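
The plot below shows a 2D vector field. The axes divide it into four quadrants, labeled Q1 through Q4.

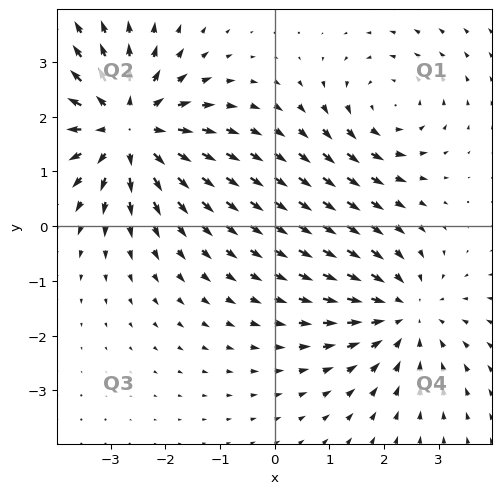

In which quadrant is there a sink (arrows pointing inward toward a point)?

The sink sits at approximately (2.4, -1.6), which lies in quadrant Q4. The divergence there is about -3, negative as expected for a sink.

Q4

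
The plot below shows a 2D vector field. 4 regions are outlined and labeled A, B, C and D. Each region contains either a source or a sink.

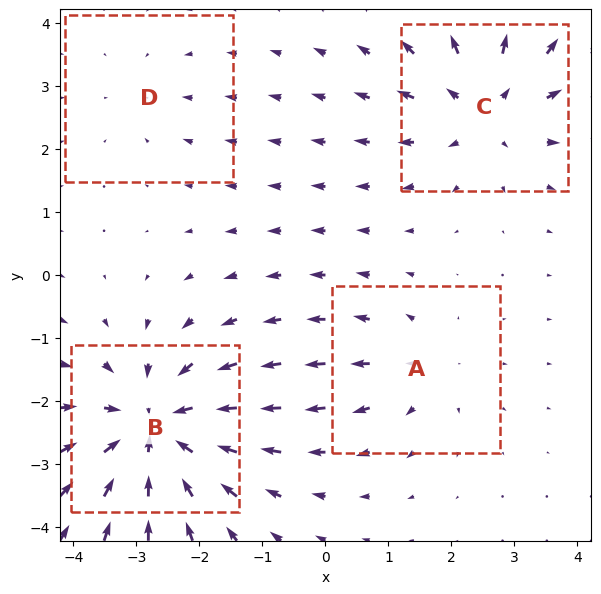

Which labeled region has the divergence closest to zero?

Divergence at each region's feature centre — A: about +3, B: about -6, C: about +5, D: about -2. Region D is closest to zero.

D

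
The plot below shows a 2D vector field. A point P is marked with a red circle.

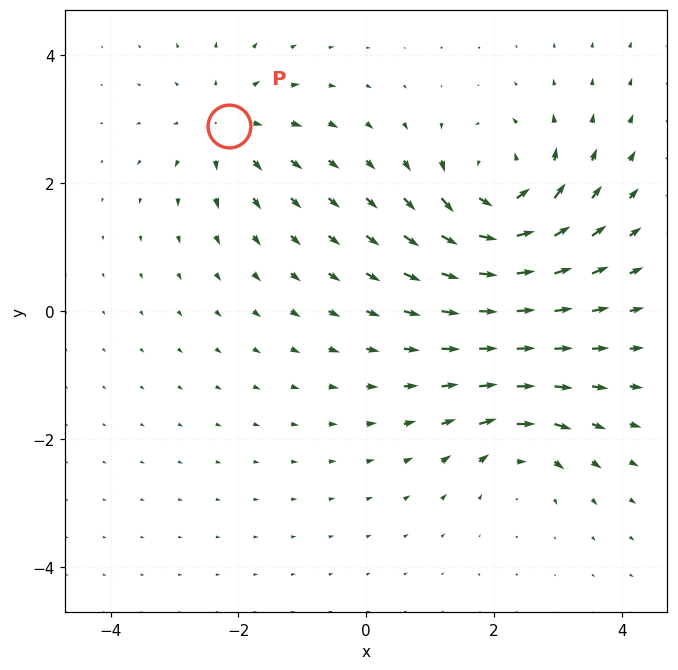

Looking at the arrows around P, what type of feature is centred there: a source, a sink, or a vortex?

source

At P (-2.2, 2.9) the arrows spread outward. Divergence about +4, curl ≈0 — positive divergence with near-zero curl is a source.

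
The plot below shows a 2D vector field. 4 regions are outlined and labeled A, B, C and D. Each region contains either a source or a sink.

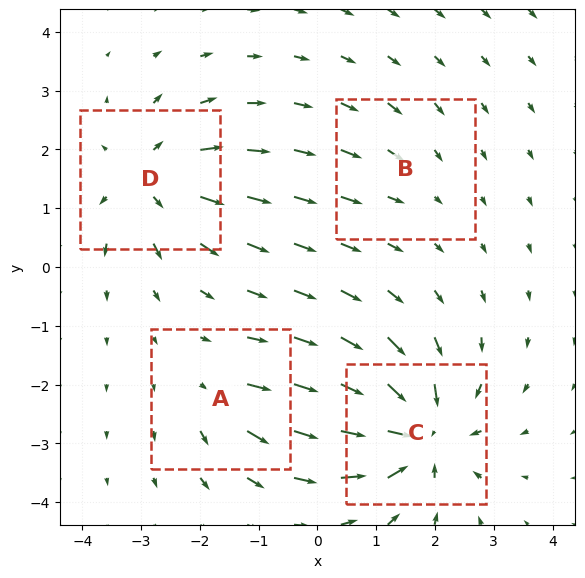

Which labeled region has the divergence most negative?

Divergence at each region's feature centre — A: about +4, B: about -2, C: about -8, D: about +6. Region C is most negative.

C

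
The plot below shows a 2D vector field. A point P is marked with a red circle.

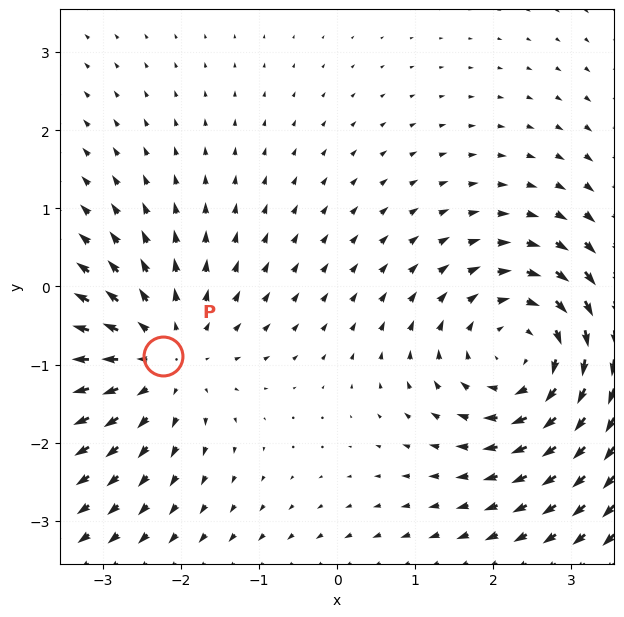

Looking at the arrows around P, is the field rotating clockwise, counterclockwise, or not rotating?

not rotating

Near P at (-2.2, -0.9) the arrows show no circulation. The curl there is ≈0.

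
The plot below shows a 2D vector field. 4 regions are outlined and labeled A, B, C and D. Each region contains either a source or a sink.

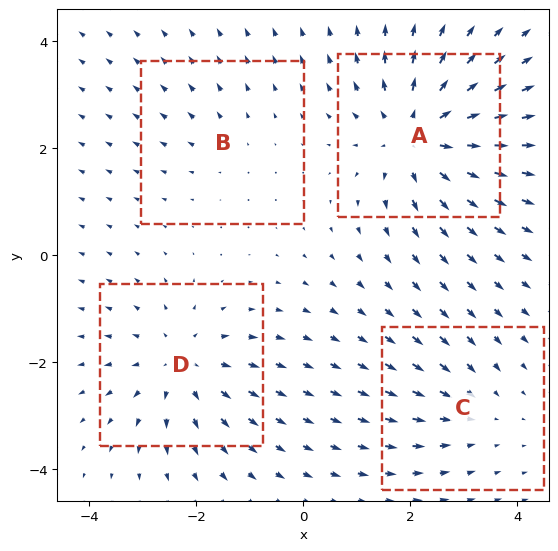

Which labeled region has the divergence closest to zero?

B

Divergence at each region's feature centre — A: about +7, B: about +2, C: about -3, D: about +5. Region B is closest to zero.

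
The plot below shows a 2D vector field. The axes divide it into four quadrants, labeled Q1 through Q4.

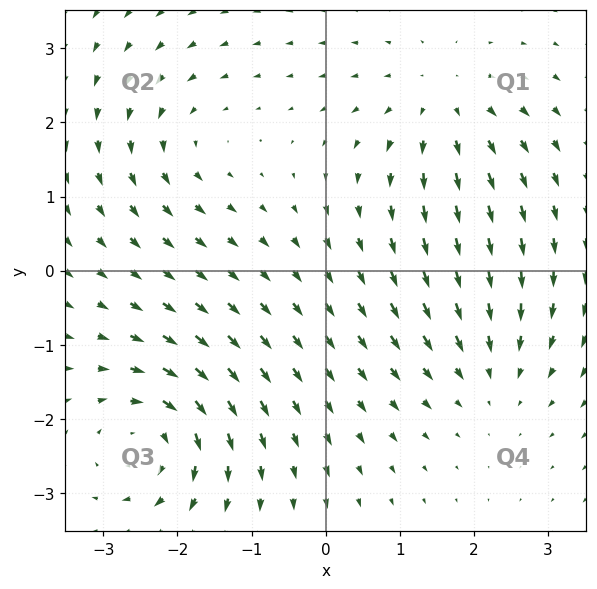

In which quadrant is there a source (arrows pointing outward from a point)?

Q1

The source sits at approximately (1.6, 2.3), which lies in quadrant Q1. The divergence there is about +3, positive as expected for a source.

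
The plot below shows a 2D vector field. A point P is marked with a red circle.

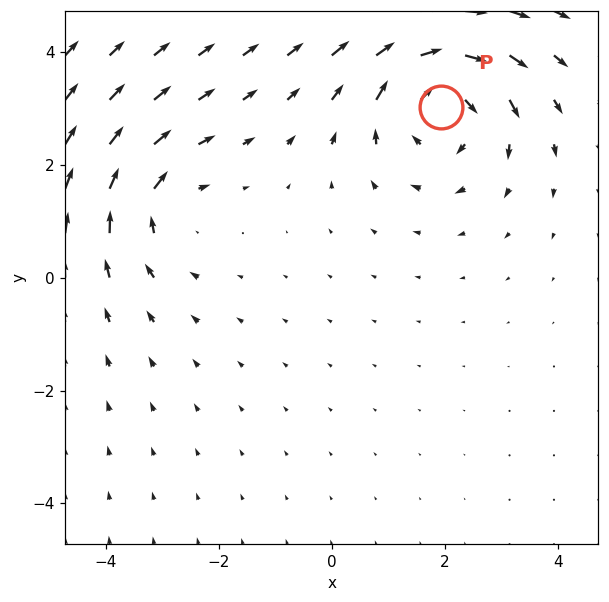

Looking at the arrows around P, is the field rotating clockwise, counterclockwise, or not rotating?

clockwise

Near P at (1.9, 3.0) the arrows circulate clockwise. The curl (z-component) there is about -5; negative curl means clockwise rotation.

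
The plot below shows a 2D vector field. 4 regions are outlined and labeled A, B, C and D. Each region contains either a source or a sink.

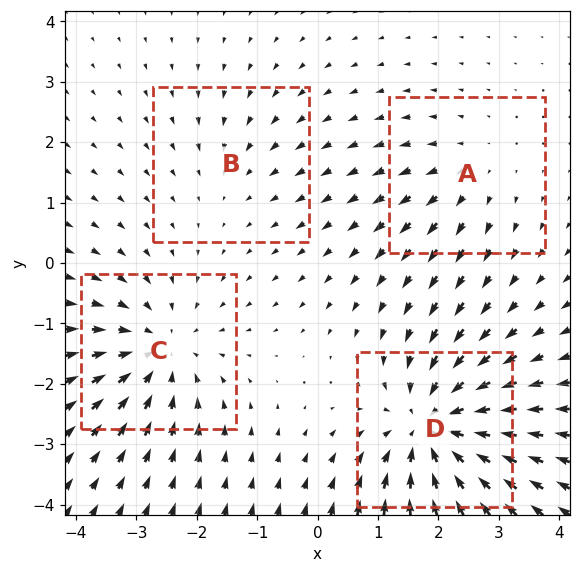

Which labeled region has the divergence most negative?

D

Divergence at each region's feature centre — A: about +3, B: about -2, C: about -5, D: about -6. Region D is most negative.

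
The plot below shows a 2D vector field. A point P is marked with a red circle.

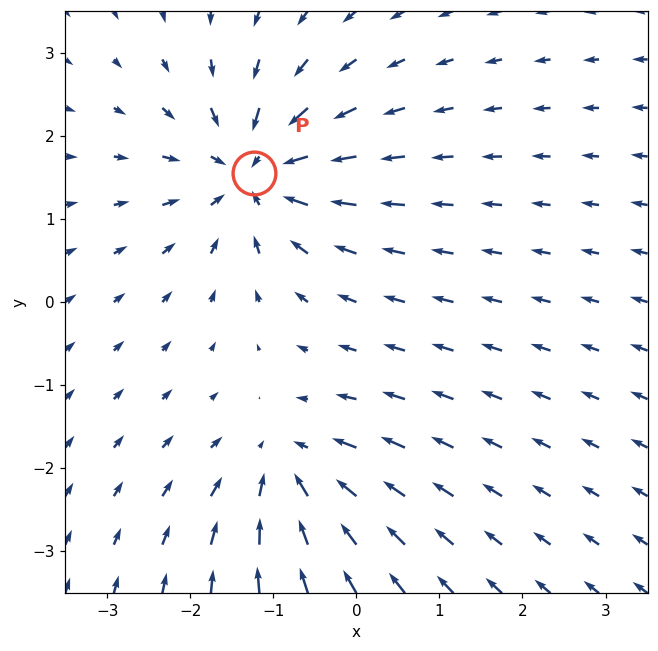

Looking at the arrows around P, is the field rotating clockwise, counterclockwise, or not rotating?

Near P at (-1.2, 1.6) the arrows show no circulation. The curl there is ≈0.

not rotating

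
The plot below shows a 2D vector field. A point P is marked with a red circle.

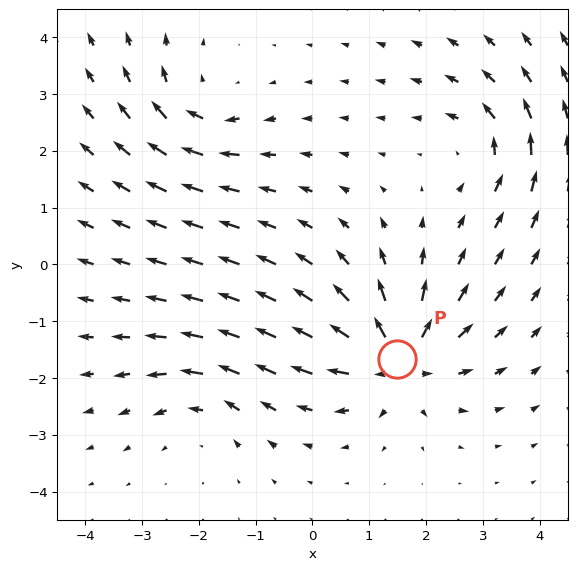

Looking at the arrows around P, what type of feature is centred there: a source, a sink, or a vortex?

At P (1.5, -1.7) the arrows spread outward. Divergence about +6, curl ≈0 — positive divergence with near-zero curl is a source.

source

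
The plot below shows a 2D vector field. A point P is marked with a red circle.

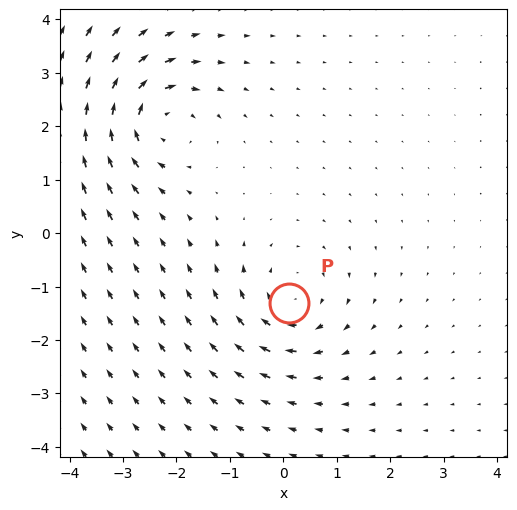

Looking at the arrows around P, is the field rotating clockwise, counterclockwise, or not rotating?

clockwise

Near P at (0.1, -1.3) the arrows circulate clockwise. The curl (z-component) there is about -3; negative curl means clockwise rotation.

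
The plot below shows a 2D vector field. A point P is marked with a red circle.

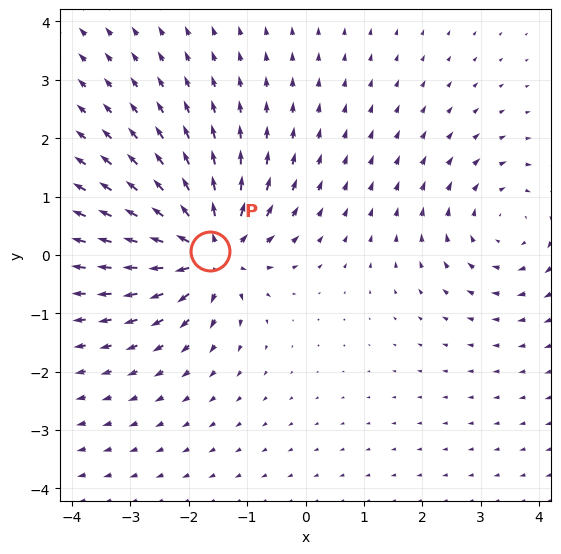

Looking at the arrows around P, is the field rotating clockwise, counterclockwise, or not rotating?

not rotating

Near P at (-1.6, 0.1) the arrows show no circulation. The curl there is ≈0.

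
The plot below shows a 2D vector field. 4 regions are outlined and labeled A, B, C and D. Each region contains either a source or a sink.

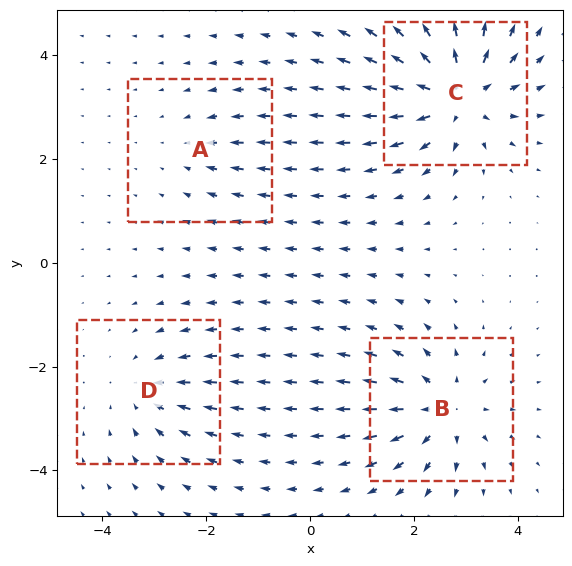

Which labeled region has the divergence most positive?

Divergence at each region's feature centre — A: about -2, B: about +5, C: about +7, D: about -4. Region C is most positive.

C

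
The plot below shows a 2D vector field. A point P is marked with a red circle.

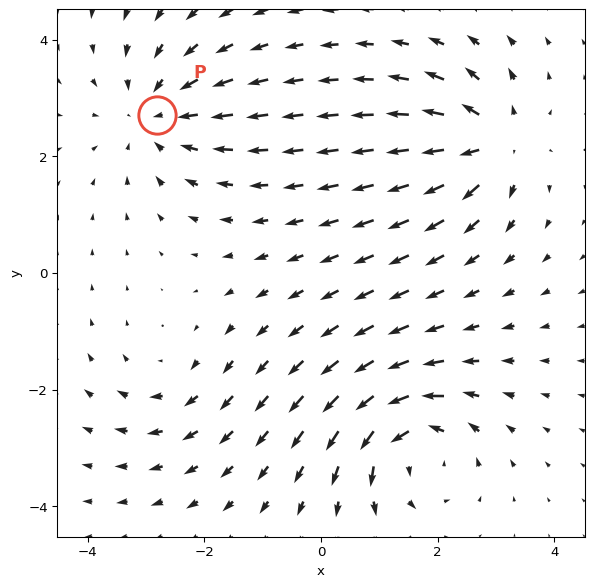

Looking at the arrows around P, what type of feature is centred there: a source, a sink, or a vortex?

sink

At P (-2.8, 2.7) the arrows converge inward. Divergence about -3, curl ≈0 — negative divergence with near-zero curl is a sink.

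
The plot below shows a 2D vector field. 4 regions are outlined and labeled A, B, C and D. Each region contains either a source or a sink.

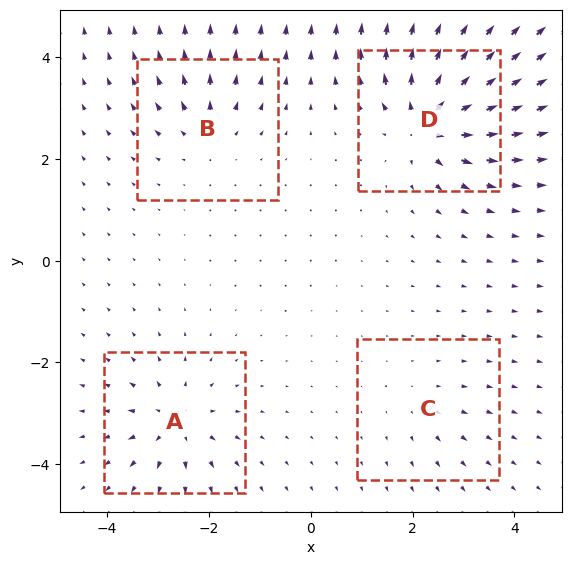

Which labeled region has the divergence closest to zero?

Divergence at each region's feature centre — A: about +6, B: about +4, C: about +2, D: about +9. Region C is closest to zero.

C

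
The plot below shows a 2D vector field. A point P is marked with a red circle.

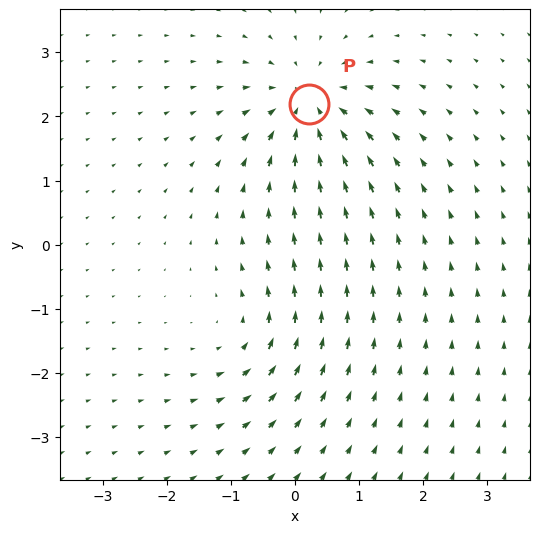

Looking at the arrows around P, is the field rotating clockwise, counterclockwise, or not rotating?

Near P at (0.2, 2.2) the arrows show no circulation. The curl there is ≈0.

not rotating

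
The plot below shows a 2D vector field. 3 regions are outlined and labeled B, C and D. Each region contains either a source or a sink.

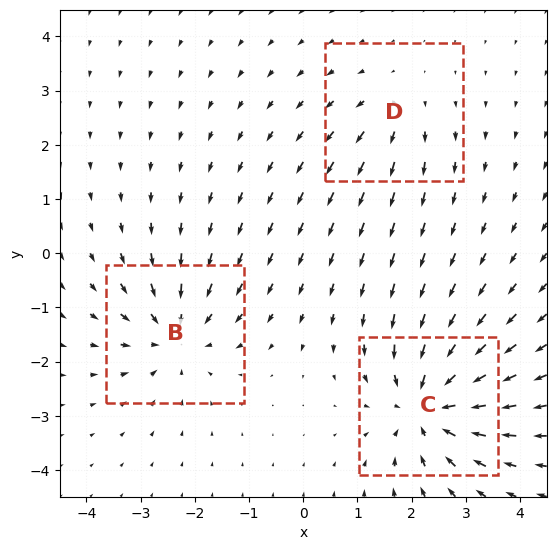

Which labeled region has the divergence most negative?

C

Divergence at each region's feature centre — B: about -4, C: about -5, D: about +2. Region C is most negative.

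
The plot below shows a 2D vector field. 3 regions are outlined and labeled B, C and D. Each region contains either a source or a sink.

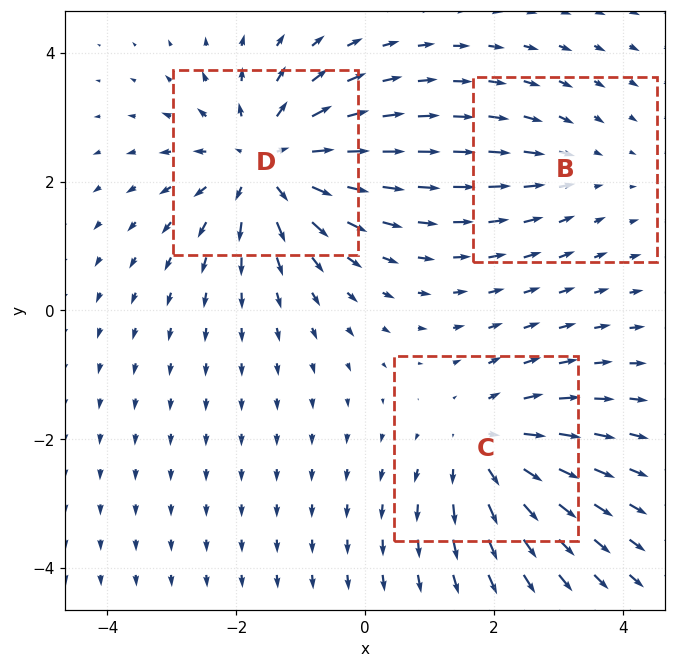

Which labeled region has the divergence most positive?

D

Divergence at each region's feature centre — B: about -2, C: about +3, D: about +5. Region D is most positive.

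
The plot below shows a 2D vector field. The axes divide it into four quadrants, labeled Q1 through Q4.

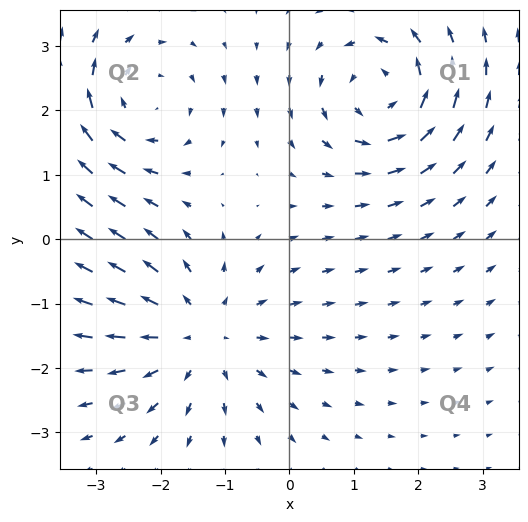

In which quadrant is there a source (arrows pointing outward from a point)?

Q3

The source sits at approximately (-1.4, -1.5), which lies in quadrant Q3. The divergence there is about +3, positive as expected for a source.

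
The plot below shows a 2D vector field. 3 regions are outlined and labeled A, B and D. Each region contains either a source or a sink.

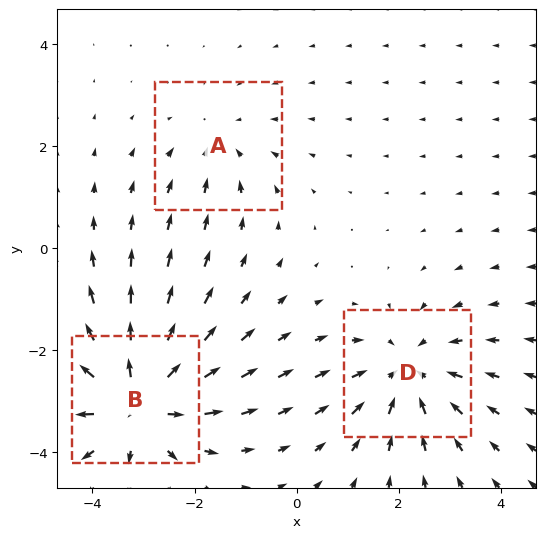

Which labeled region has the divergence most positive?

B

Divergence at each region's feature centre — A: about -2, B: about +4, D: about -3. Region B is most positive.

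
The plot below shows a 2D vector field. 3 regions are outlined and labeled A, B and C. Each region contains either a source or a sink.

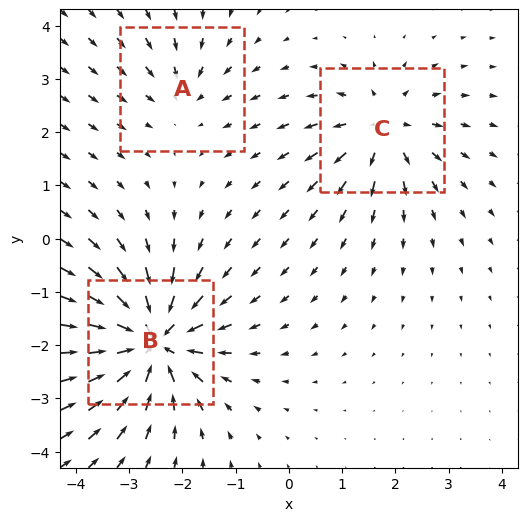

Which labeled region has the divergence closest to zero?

A

Divergence at each region's feature centre — A: about -2, B: about -6, C: about +4. Region A is closest to zero.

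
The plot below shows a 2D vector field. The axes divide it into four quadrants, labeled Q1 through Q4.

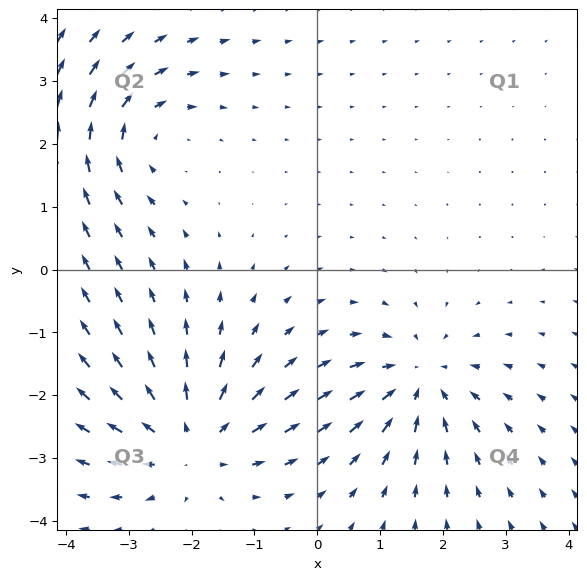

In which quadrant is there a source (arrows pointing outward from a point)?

The source sits at approximately (-2.0, -2.7), which lies in quadrant Q3. The divergence there is about +4, positive as expected for a source.

Q3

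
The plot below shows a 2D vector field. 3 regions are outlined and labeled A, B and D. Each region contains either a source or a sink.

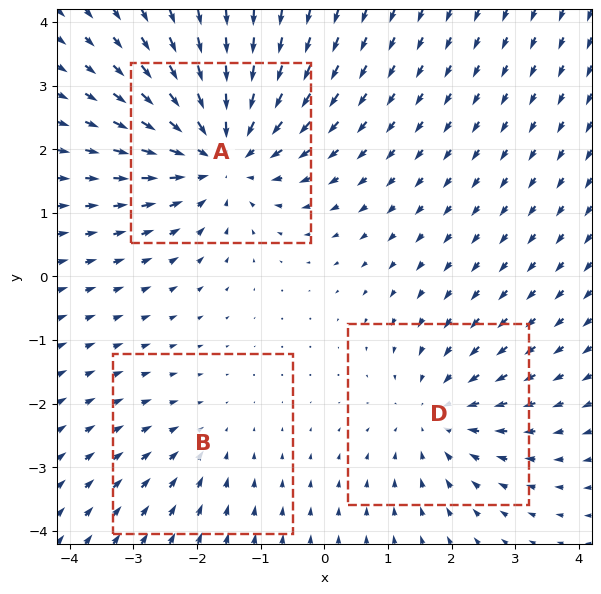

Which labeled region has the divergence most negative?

Divergence at each region's feature centre — A: about -5, B: about -2, D: about -3. Region A is most negative.

A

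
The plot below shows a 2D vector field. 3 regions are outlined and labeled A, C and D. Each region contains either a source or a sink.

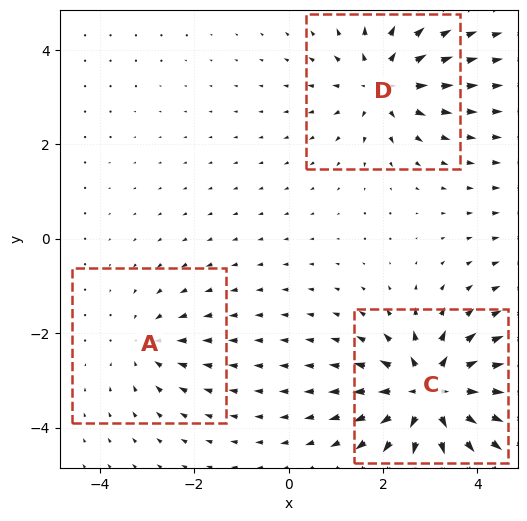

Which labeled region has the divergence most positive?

Divergence at each region's feature centre — A: about -2, C: about +5, D: about +4. Region C is most positive.

C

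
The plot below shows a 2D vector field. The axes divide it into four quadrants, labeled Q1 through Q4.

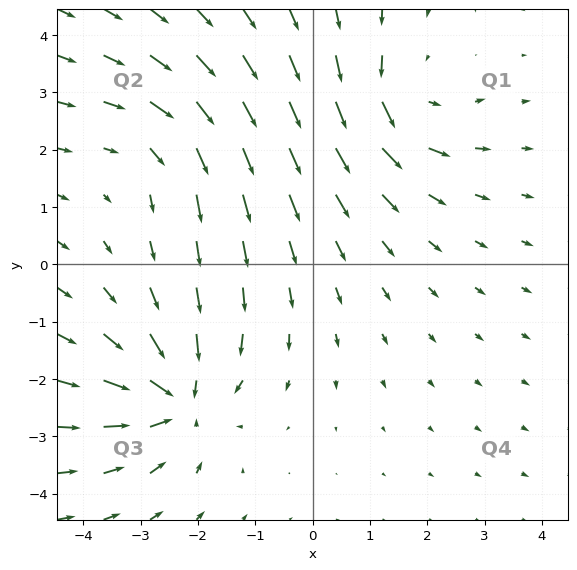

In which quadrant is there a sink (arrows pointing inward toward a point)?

The sink sits at approximately (-2.4, -2.3), which lies in quadrant Q3. The divergence there is about -4, negative as expected for a sink.

Q3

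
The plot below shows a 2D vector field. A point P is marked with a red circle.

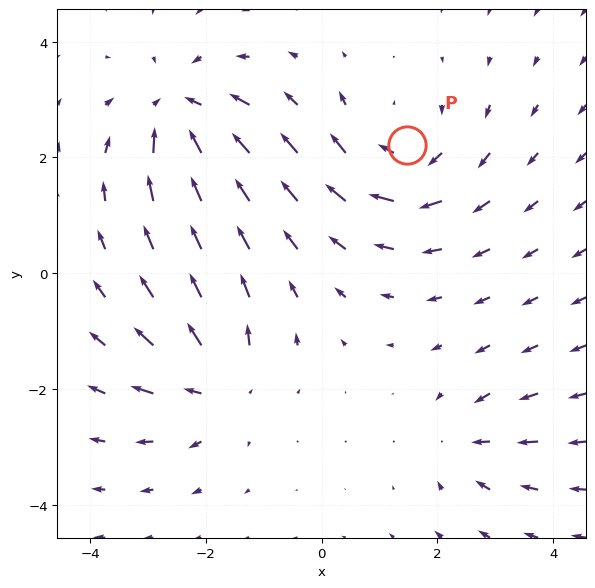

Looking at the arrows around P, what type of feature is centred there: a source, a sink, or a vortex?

vortex

At P (1.5, 2.2) the arrows circulate clockwise. Divergence ≈0, curl about -4 — near-zero divergence with nonzero curl is a vortex.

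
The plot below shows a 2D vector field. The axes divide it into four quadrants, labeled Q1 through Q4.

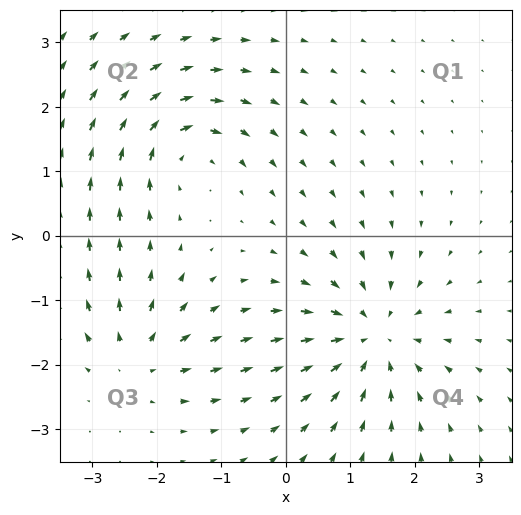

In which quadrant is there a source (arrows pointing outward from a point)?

The source sits at approximately (-2.3, -1.9), which lies in quadrant Q3. The divergence there is about +4, positive as expected for a source.

Q3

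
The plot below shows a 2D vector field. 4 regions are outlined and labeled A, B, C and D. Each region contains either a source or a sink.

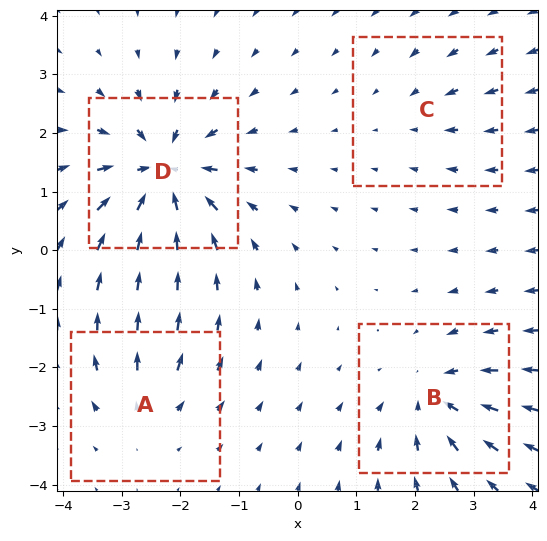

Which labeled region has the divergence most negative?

Divergence at each region's feature centre — A: about +4, B: about -5, C: about -2, D: about -8. Region D is most negative.

D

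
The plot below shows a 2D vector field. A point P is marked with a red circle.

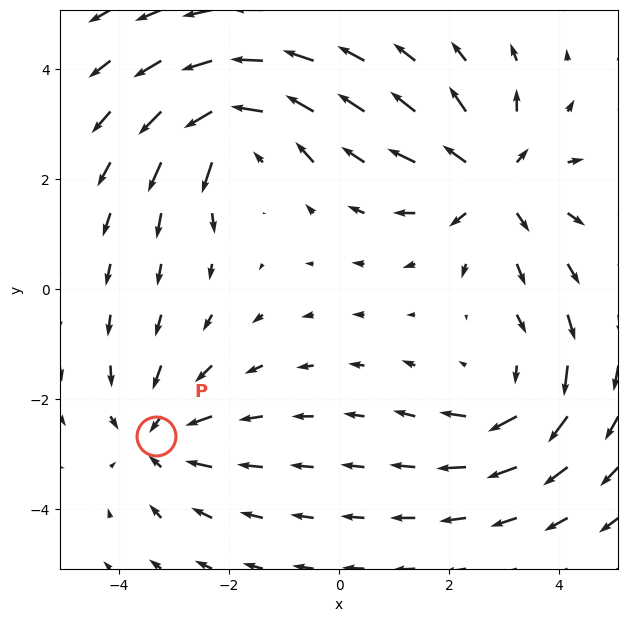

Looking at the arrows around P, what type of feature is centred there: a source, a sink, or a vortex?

At P (-3.3, -2.7) the arrows converge inward. Divergence about -3, curl ≈0 — negative divergence with near-zero curl is a sink.

sink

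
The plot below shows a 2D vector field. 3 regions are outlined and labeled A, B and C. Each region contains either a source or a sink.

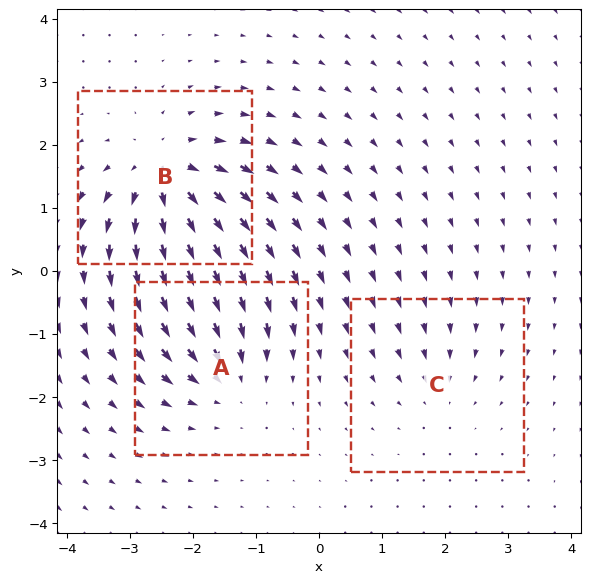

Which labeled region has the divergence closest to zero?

C

Divergence at each region's feature centre — A: about -4, B: about +5, C: about -2. Region C is closest to zero.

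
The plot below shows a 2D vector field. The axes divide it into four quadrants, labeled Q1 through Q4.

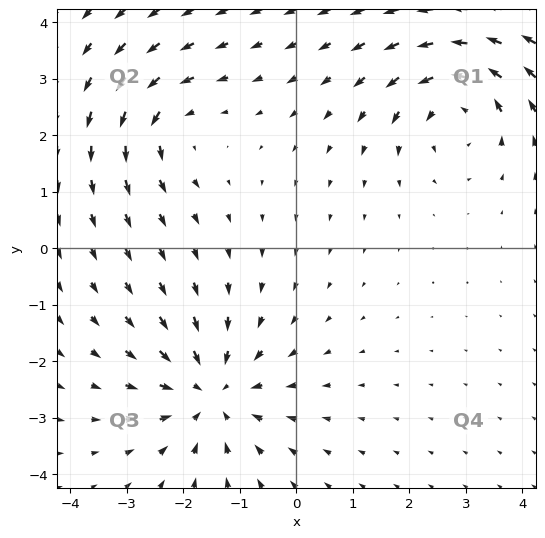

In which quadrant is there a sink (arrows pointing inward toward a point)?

The sink sits at approximately (-1.5, -2.6), which lies in quadrant Q3. The divergence there is about -4, negative as expected for a sink.

Q3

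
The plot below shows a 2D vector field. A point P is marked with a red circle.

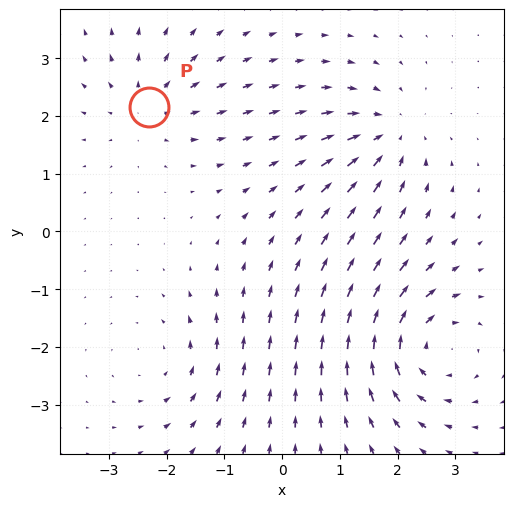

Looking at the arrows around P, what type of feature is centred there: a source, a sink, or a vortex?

At P (-2.3, 2.2) the arrows spread outward. Divergence about +4, curl ≈0 — positive divergence with near-zero curl is a source.

source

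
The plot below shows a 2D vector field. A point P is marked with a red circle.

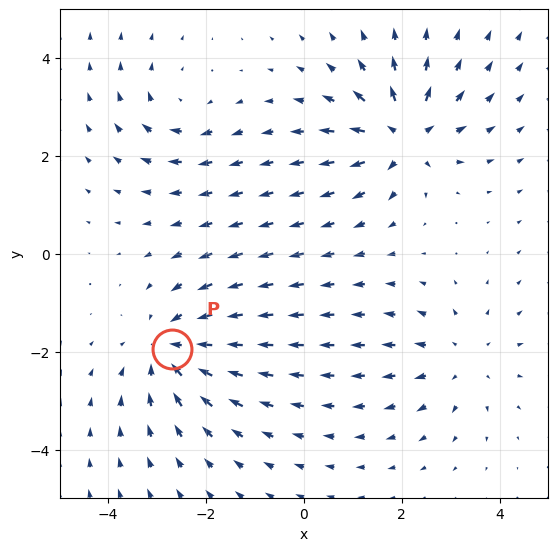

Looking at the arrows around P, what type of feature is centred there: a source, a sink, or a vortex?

sink

At P (-2.7, -1.9) the arrows converge inward. Divergence about -4, curl ≈0 — negative divergence with near-zero curl is a sink.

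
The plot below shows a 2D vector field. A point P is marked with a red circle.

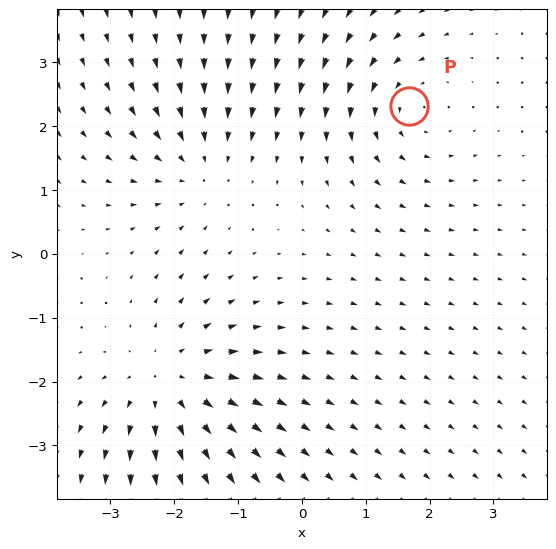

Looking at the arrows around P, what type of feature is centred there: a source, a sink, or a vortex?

vortex

At P (1.7, 2.3) the arrows circulate counterclockwise. Divergence ≈0, curl about +3 — near-zero divergence with nonzero curl is a vortex.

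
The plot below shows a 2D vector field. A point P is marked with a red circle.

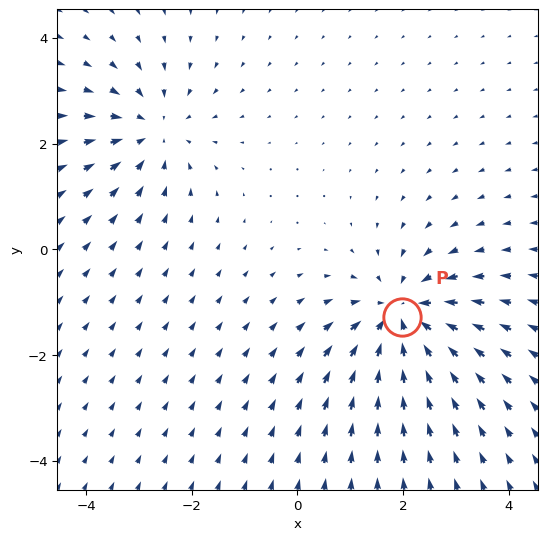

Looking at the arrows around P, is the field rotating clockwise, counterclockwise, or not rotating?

Near P at (2.0, -1.3) the arrows show no circulation. The curl there is ≈0.

not rotating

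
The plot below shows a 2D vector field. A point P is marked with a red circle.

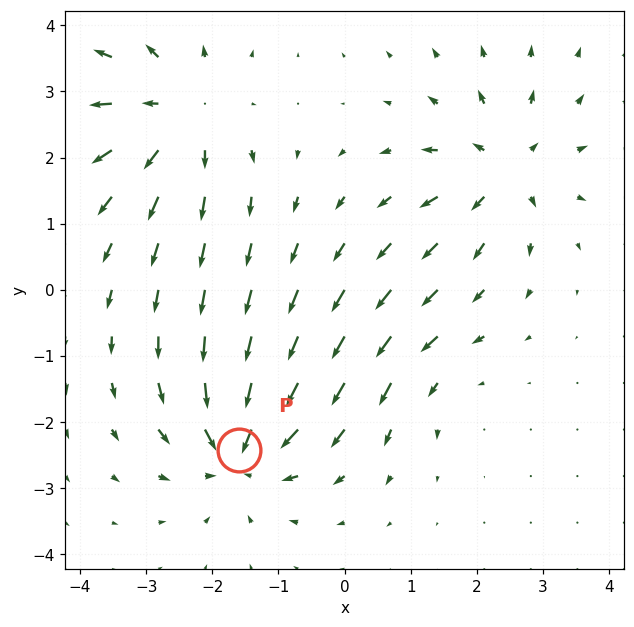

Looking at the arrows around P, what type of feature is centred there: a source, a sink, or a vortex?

sink

At P (-1.6, -2.4) the arrows converge inward. Divergence about -6, curl ≈0 — negative divergence with near-zero curl is a sink.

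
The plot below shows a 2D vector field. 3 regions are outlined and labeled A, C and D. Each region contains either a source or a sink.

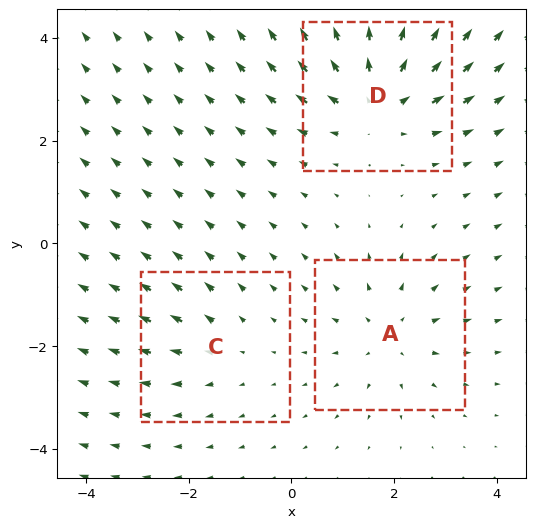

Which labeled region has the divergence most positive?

D

Divergence at each region's feature centre — A: about +3, C: about +2, D: about +5. Region D is most positive.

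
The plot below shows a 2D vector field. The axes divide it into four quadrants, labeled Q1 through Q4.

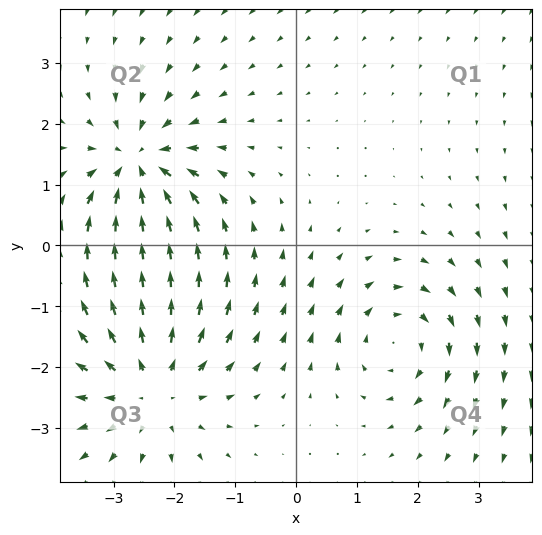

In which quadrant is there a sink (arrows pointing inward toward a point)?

Q2

The sink sits at approximately (-2.6, 1.3), which lies in quadrant Q2. The divergence there is about -6, negative as expected for a sink.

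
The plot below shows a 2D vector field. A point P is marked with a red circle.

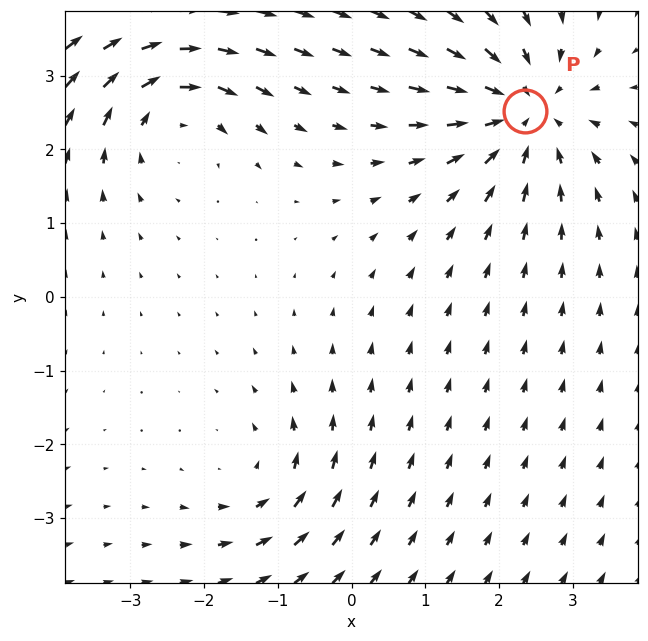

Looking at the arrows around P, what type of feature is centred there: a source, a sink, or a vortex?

sink

At P (2.4, 2.5) the arrows converge inward. Divergence about -5, curl ≈0 — negative divergence with near-zero curl is a sink.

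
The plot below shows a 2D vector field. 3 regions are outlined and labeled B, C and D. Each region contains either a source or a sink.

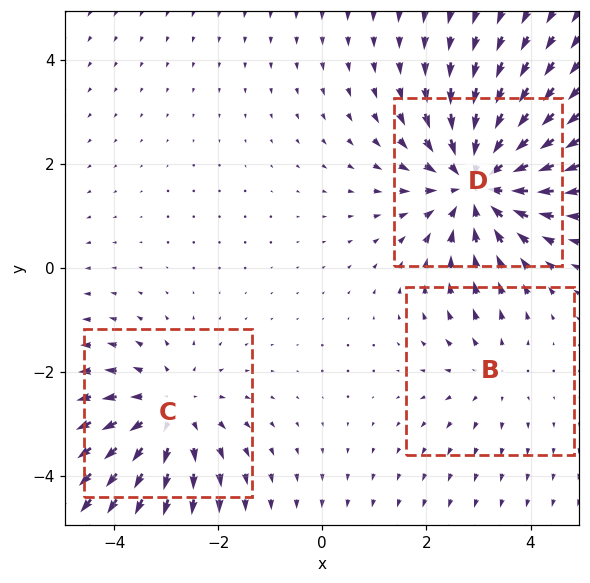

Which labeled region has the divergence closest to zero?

Divergence at each region's feature centre — B: about +2, C: about +3, D: about -4. Region B is closest to zero.

B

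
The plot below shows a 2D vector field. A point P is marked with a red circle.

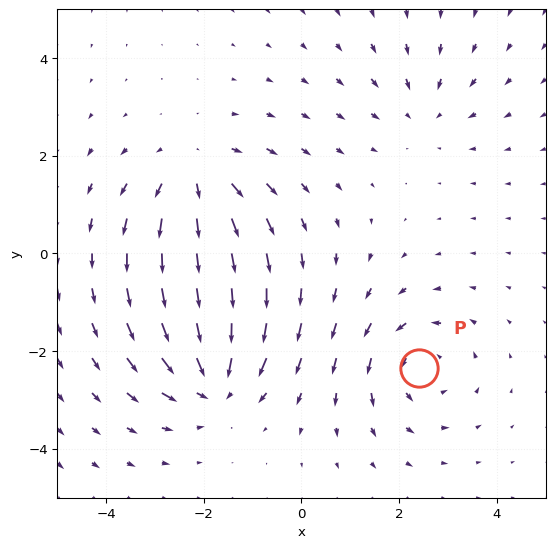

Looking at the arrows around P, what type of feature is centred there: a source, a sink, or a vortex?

At P (2.4, -2.3) the arrows circulate counterclockwise. Divergence ≈0, curl about +4 — near-zero divergence with nonzero curl is a vortex.

vortex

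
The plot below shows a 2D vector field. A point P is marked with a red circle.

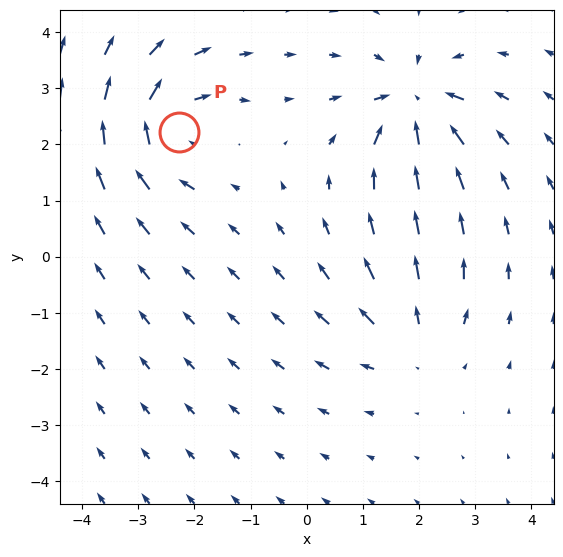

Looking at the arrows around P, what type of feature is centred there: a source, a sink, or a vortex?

vortex

At P (-2.3, 2.2) the arrows circulate clockwise. Divergence ≈0, curl about -5 — near-zero divergence with nonzero curl is a vortex.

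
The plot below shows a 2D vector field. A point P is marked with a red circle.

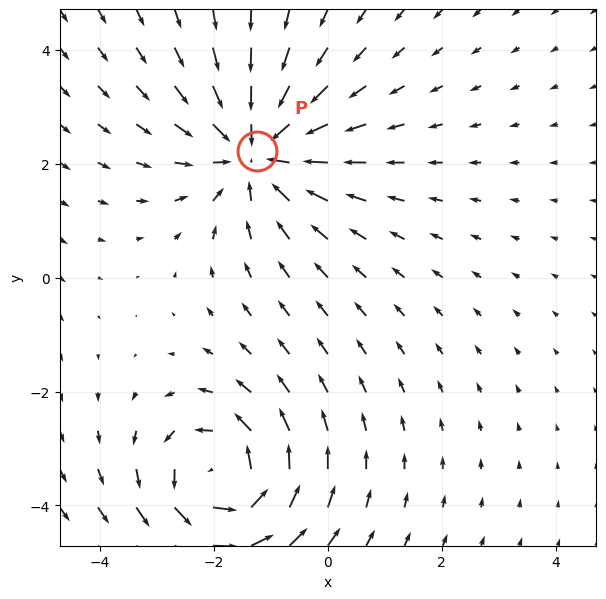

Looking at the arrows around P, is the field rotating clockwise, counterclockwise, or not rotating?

Near P at (-1.3, 2.2) the arrows show no circulation. The curl there is ≈0.

not rotating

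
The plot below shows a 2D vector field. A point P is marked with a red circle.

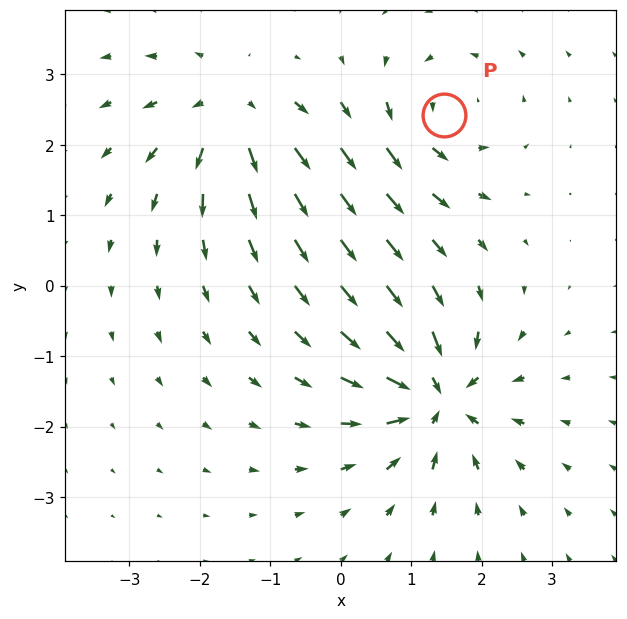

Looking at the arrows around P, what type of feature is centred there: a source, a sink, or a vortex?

At P (1.5, 2.4) the arrows circulate counterclockwise. Divergence ≈0, curl about +4 — near-zero divergence with nonzero curl is a vortex.

vortex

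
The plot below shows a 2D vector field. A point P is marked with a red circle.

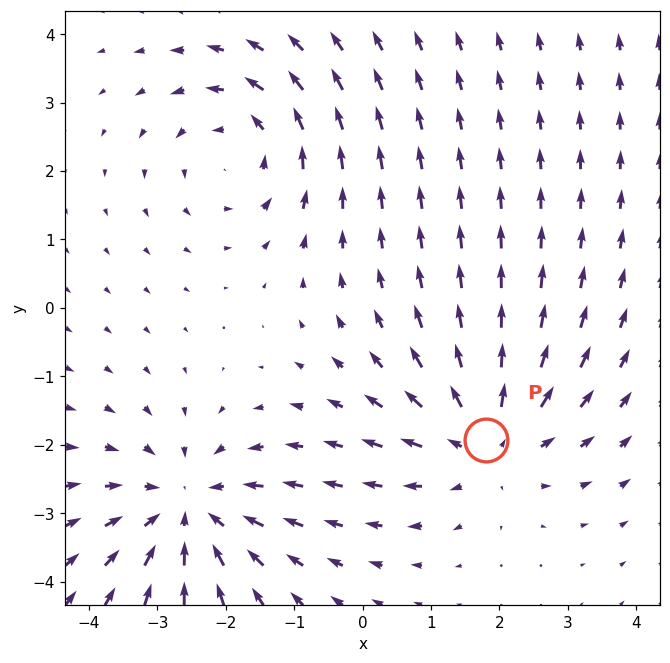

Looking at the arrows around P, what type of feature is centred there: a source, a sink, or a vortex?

source

At P (1.8, -1.9) the arrows spread outward. Divergence about +4, curl ≈0 — positive divergence with near-zero curl is a source.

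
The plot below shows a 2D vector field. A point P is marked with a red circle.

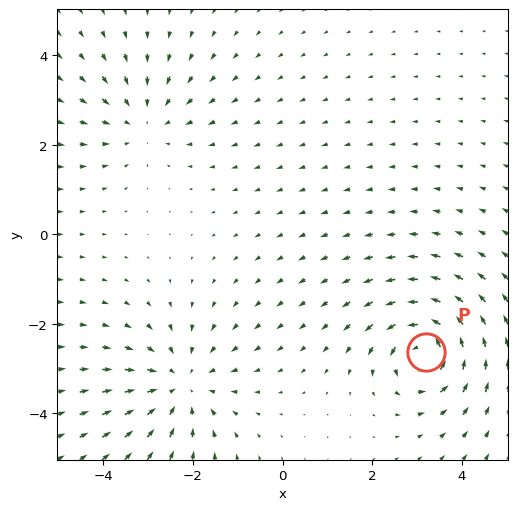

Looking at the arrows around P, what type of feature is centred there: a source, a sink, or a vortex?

vortex

At P (3.2, -2.6) the arrows circulate counterclockwise. Divergence ≈0, curl about +7 — near-zero divergence with nonzero curl is a vortex.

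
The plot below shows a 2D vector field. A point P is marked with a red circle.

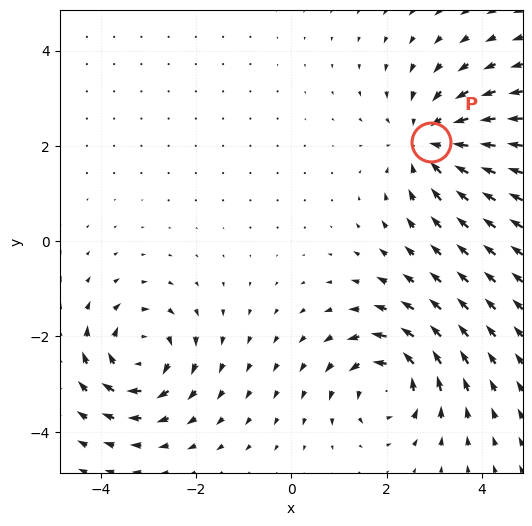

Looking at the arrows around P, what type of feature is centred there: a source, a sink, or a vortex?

sink

At P (2.9, 2.1) the arrows converge inward. Divergence about -3, curl ≈0 — negative divergence with near-zero curl is a sink.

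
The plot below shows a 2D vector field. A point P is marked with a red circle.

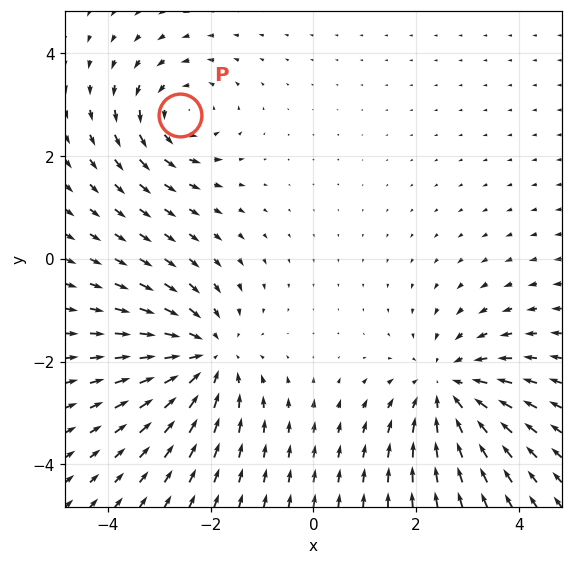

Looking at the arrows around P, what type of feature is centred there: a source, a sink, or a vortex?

At P (-2.6, 2.8) the arrows circulate counterclockwise. Divergence ≈0, curl about +4 — near-zero divergence with nonzero curl is a vortex.

vortex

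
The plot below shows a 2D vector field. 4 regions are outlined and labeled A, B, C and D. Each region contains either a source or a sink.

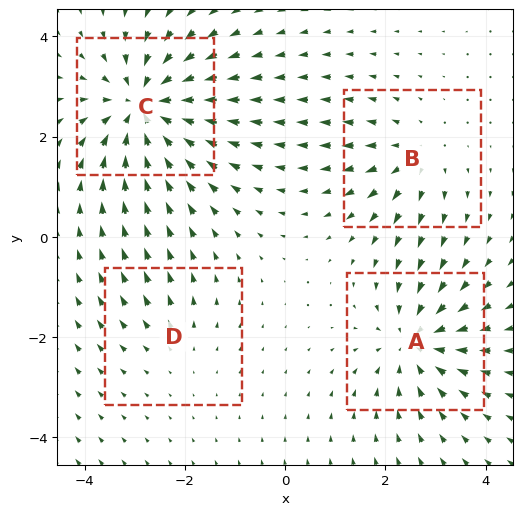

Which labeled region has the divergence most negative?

C

Divergence at each region's feature centre — A: about -5, B: about +3, C: about -7, D: about +2. Region C is most negative.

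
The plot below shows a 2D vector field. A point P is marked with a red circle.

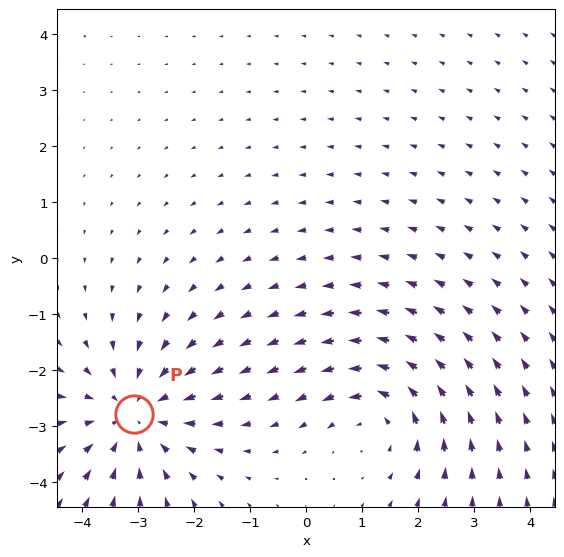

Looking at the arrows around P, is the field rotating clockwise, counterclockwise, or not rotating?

Near P at (-3.1, -2.8) the arrows show no circulation. The curl there is ≈0.

not rotating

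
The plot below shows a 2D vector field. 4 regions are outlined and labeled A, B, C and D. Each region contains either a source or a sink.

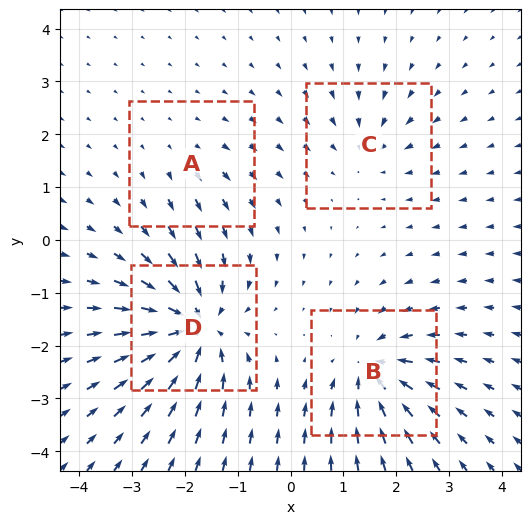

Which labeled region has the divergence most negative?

D

Divergence at each region's feature centre — A: about +2, B: about -7, C: about -4, D: about -9. Region D is most negative.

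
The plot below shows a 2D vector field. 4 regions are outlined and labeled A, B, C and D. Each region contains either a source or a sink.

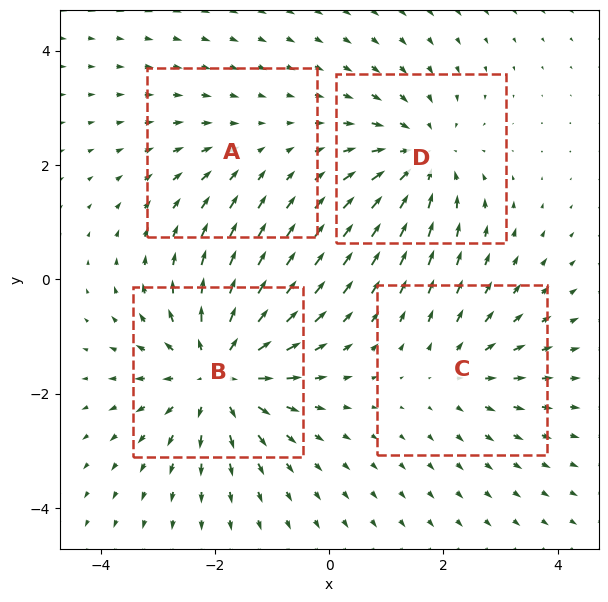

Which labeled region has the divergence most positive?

Divergence at each region's feature centre — A: about -2, B: about +6, C: about +3, D: about -4. Region B is most positive.

B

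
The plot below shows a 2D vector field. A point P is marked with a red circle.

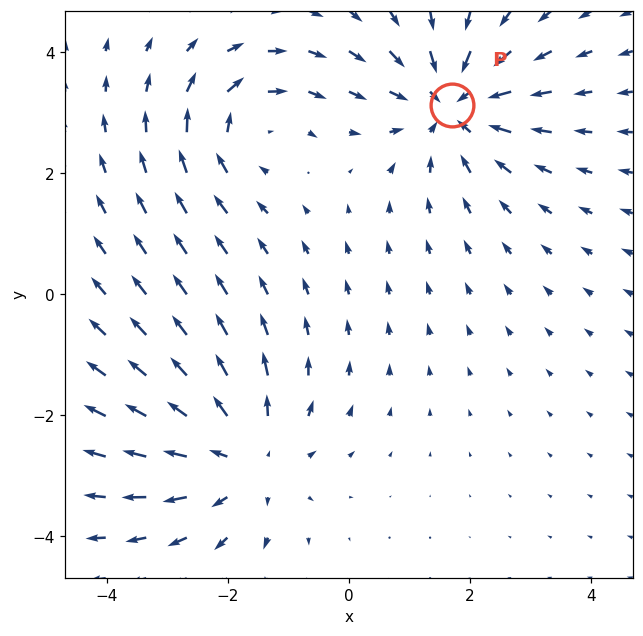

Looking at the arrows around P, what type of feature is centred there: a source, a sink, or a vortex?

At P (1.7, 3.1) the arrows converge inward. Divergence about -5, curl ≈0 — negative divergence with near-zero curl is a sink.

sink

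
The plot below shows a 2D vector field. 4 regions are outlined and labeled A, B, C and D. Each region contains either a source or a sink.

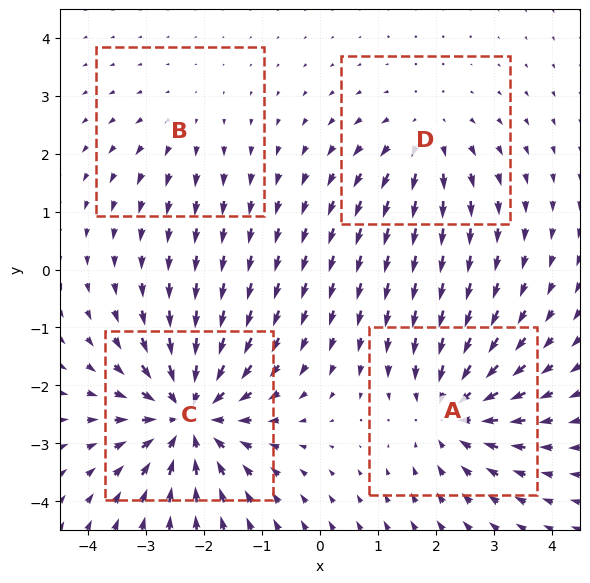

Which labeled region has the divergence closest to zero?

Divergence at each region's feature centre — A: about -5, B: about +2, C: about -7, D: about +3. Region B is closest to zero.

B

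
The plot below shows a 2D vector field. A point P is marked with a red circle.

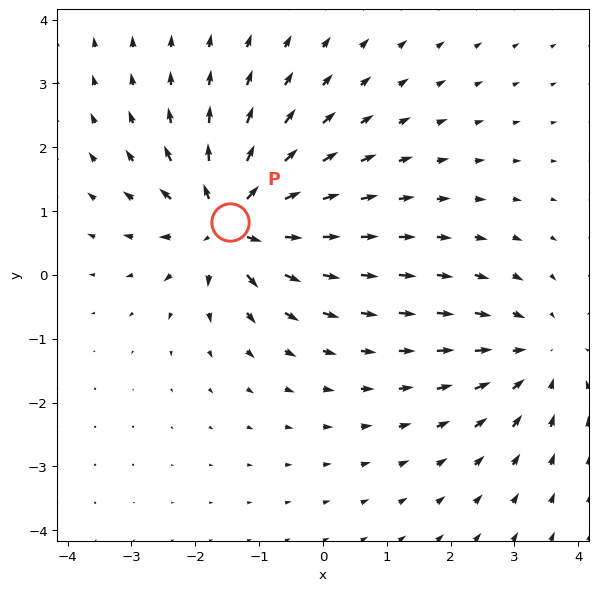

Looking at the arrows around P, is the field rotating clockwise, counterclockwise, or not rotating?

not rotating

Near P at (-1.5, 0.8) the arrows show no circulation. The curl there is ≈0.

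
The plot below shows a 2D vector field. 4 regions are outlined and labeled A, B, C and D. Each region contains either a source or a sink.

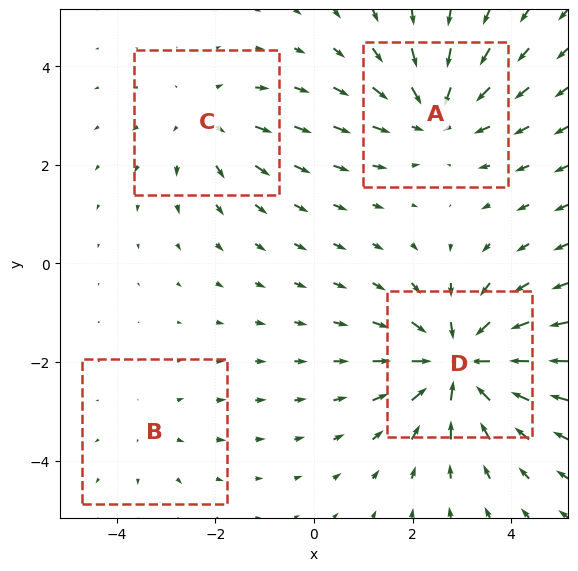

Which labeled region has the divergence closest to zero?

B

Divergence at each region's feature centre — A: about -4, B: about +2, C: about +3, D: about -6. Region B is closest to zero.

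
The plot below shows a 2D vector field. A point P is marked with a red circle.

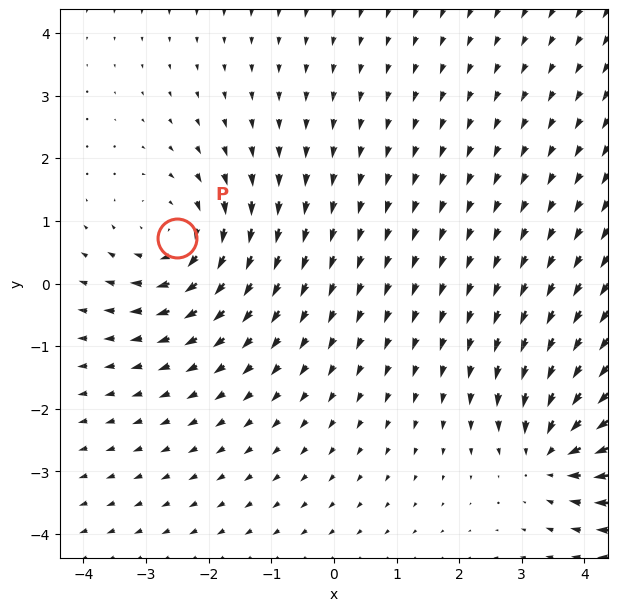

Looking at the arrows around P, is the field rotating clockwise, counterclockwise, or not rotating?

clockwise

Near P at (-2.5, 0.7) the arrows circulate clockwise. The curl (z-component) there is about -3; negative curl means clockwise rotation.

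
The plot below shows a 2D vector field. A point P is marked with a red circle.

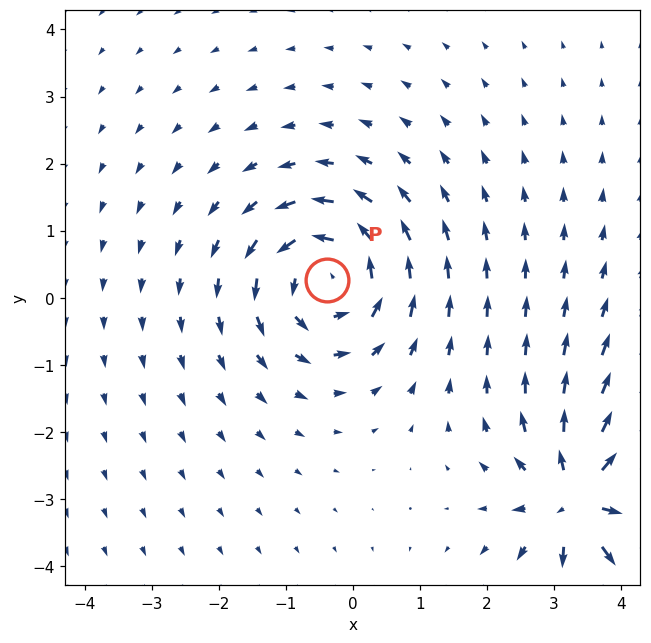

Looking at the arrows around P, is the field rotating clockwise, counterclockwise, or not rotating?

counterclockwise

Near P at (-0.4, 0.3) the arrows circulate counterclockwise. The curl (z-component) there is about +6; positive curl means counterclockwise rotation.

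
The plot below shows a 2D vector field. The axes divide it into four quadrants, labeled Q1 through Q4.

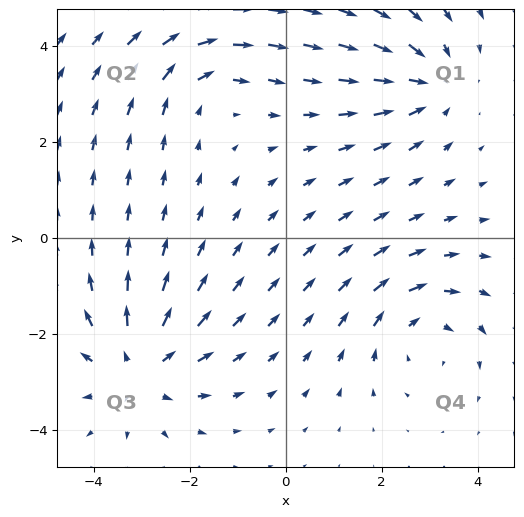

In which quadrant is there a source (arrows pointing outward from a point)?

Q3

The source sits at approximately (-3.1, -2.7), which lies in quadrant Q3. The divergence there is about +4, positive as expected for a source.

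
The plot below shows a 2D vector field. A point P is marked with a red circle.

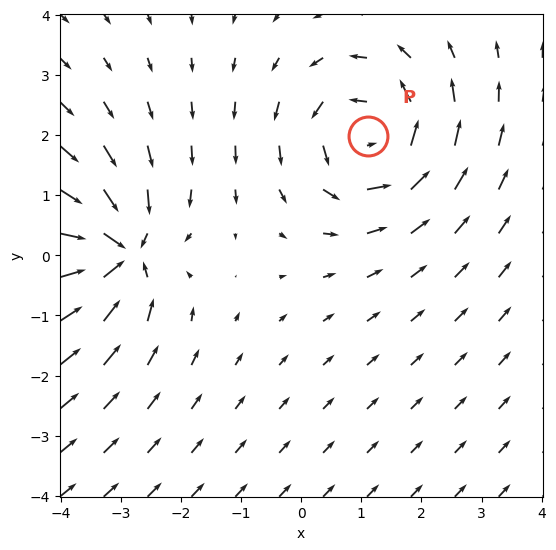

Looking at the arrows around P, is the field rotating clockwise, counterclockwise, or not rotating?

Near P at (1.1, 2.0) the arrows circulate counterclockwise. The curl (z-component) there is about +5; positive curl means counterclockwise rotation.

counterclockwise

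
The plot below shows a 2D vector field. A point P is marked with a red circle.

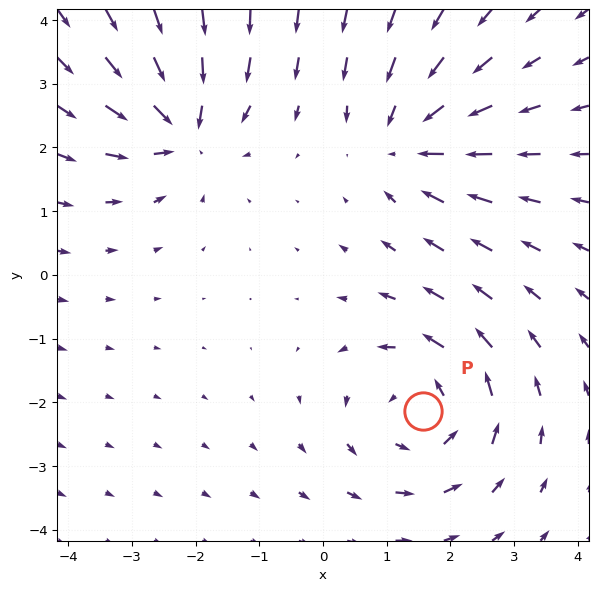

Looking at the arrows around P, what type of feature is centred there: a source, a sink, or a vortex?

At P (1.6, -2.1) the arrows circulate counterclockwise. Divergence ≈0, curl about +4 — near-zero divergence with nonzero curl is a vortex.

vortex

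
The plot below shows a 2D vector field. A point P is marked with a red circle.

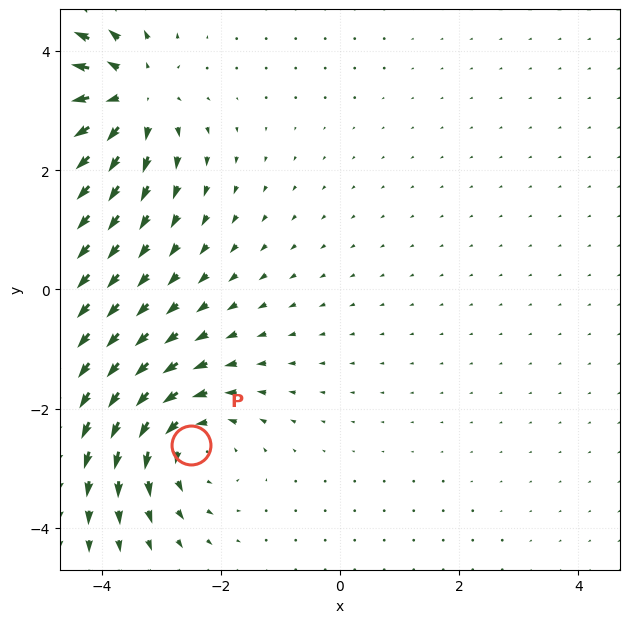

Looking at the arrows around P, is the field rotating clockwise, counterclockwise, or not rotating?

Near P at (-2.5, -2.6) the arrows circulate counterclockwise. The curl (z-component) there is about +3; positive curl means counterclockwise rotation.

counterclockwise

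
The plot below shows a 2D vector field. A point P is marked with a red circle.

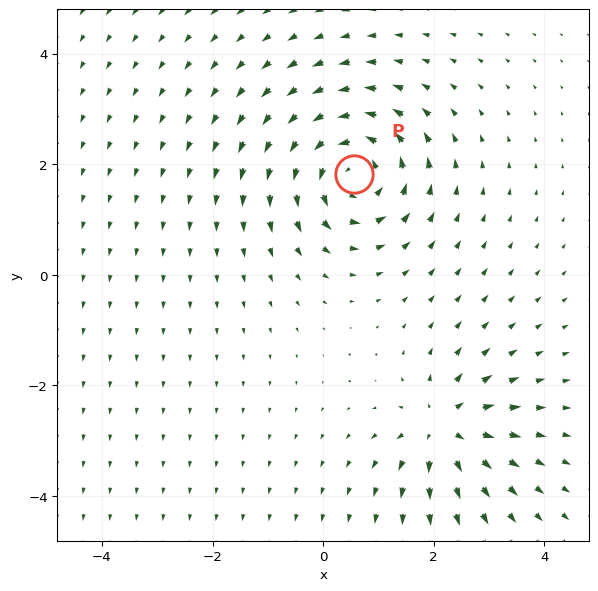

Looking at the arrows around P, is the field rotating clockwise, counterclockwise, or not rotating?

counterclockwise

Near P at (0.6, 1.8) the arrows circulate counterclockwise. The curl (z-component) there is about +5; positive curl means counterclockwise rotation.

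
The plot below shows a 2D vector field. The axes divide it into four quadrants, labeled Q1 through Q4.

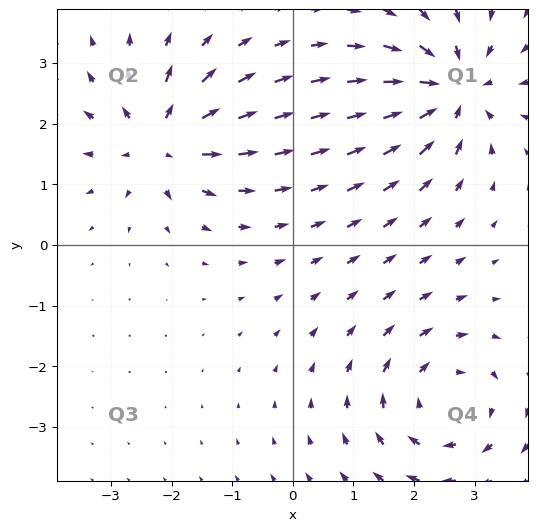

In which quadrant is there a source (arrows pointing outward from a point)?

The source sits at approximately (-2.2, 1.7), which lies in quadrant Q2. The divergence there is about +4, positive as expected for a source.

Q2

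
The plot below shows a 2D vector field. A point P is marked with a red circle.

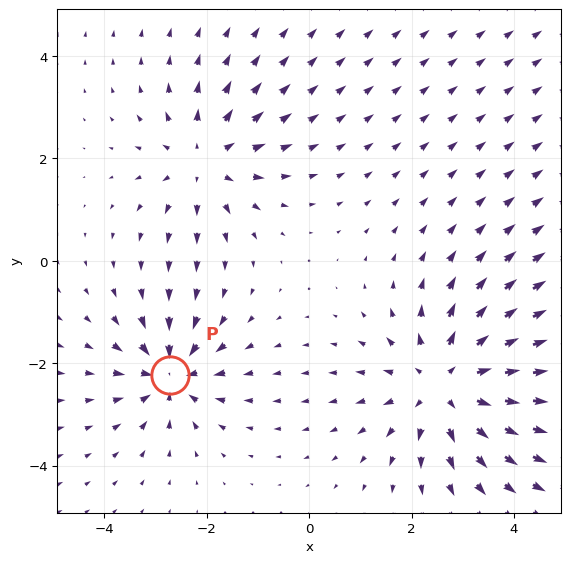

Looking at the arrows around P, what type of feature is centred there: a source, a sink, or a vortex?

sink

At P (-2.7, -2.2) the arrows converge inward. Divergence about -4, curl ≈0 — negative divergence with near-zero curl is a sink.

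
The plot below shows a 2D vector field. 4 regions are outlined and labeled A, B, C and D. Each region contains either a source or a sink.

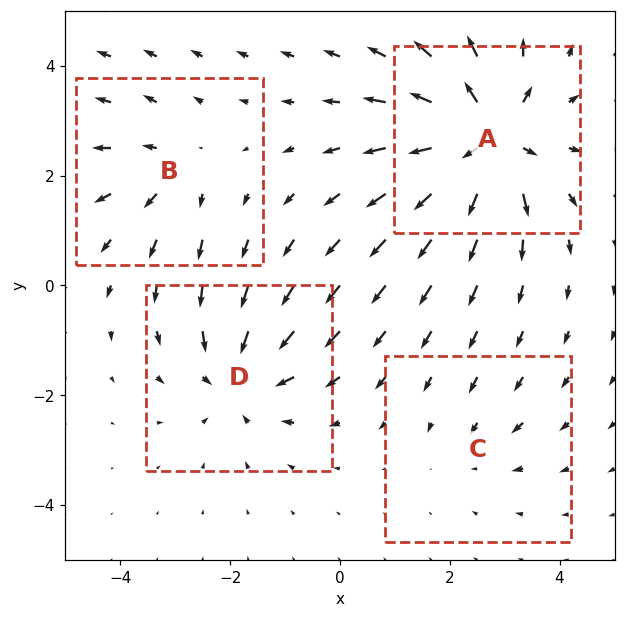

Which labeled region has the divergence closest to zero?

C

Divergence at each region's feature centre — A: about +7, B: about +3, C: about -2, D: about -5. Region C is closest to zero.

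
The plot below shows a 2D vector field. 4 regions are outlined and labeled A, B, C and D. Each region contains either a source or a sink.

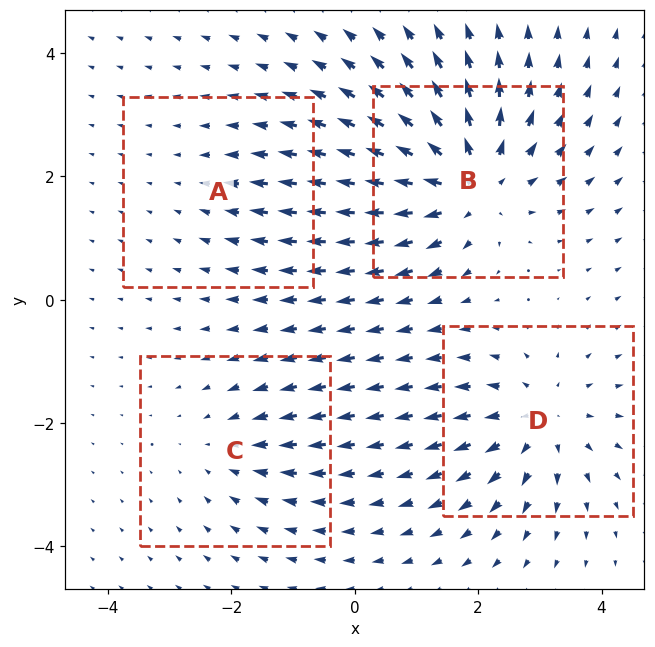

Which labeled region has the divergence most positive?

B

Divergence at each region's feature centre — A: about -2, B: about +7, C: about -3, D: about +5. Region B is most positive.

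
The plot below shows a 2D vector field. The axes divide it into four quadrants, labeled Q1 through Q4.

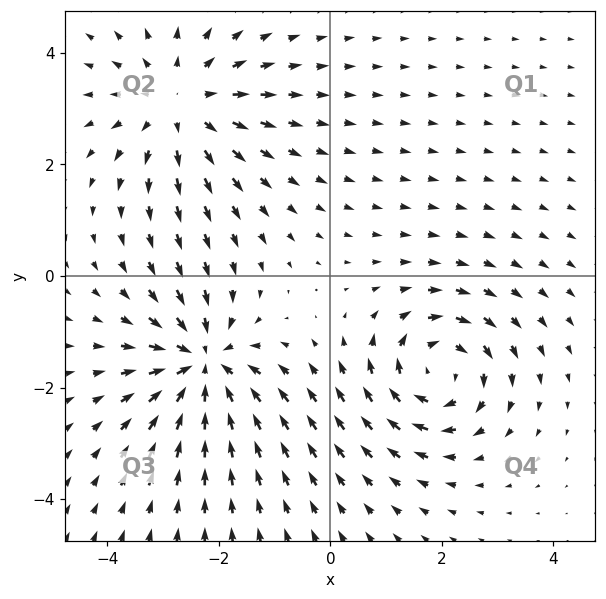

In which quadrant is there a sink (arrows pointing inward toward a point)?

The sink sits at approximately (-2.3, -1.6), which lies in quadrant Q3. The divergence there is about -5, negative as expected for a sink.

Q3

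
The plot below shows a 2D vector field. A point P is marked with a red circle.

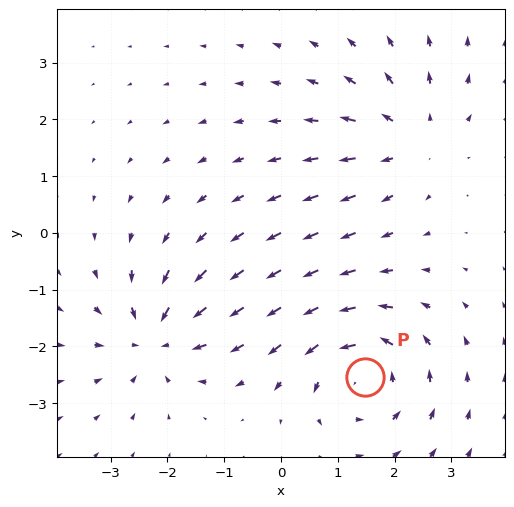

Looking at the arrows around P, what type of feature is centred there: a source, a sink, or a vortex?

At P (1.5, -2.5) the arrows circulate counterclockwise. Divergence ≈0, curl about +4 — near-zero divergence with nonzero curl is a vortex.

vortex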